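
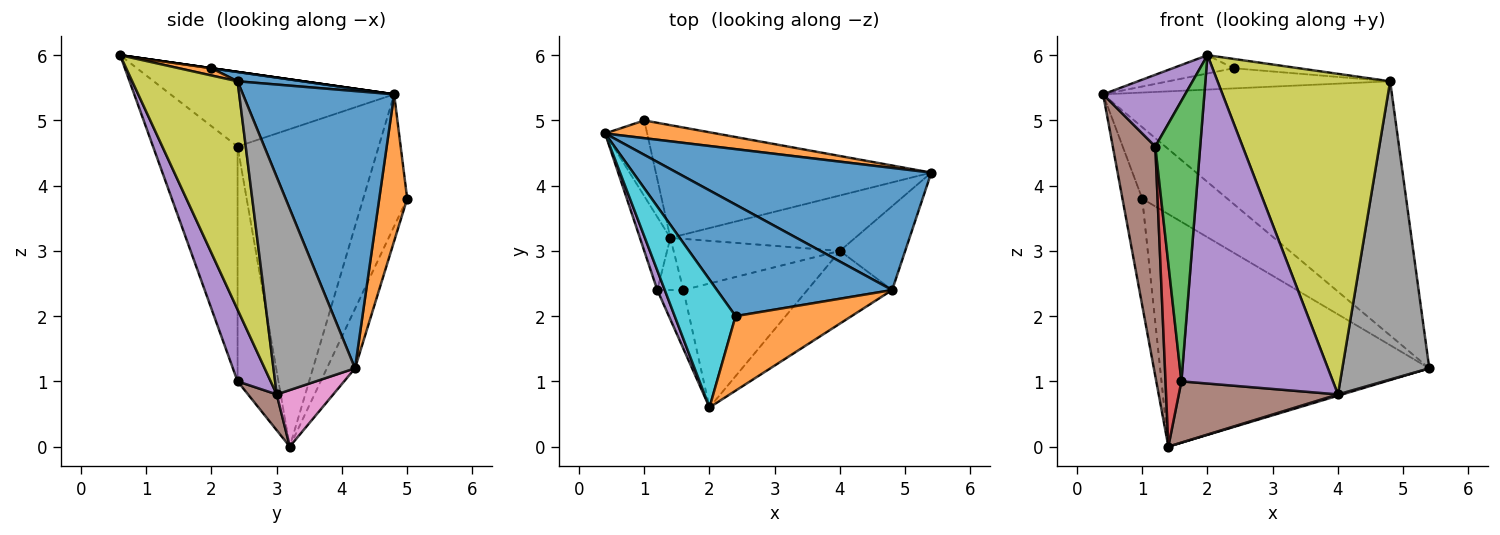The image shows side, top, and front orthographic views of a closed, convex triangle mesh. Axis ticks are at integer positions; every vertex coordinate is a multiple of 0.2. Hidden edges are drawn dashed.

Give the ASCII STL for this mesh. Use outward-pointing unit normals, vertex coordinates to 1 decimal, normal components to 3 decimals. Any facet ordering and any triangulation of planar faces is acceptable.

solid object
 facet normal 0.427 0.815 0.392
  outer loop
   vertex 4.8 2.4 5.6
   vertex 5.4 4.2 1.2
   vertex 0.4 4.8 5.4
  endloop
 endfacet
 facet normal 0.304 0.925 0.229
  outer loop
   vertex 1.0 5.0 3.8
   vertex 0.4 4.8 5.4
   vertex 5.4 4.2 1.2
  endloop
 endfacet
 facet normal -0.876 0.394 -0.279
  outer loop
   vertex 1.0 5.0 3.8
   vertex 1.4 3.2 0.0
   vertex 0.4 4.8 5.4
  endloop
 endfacet
 facet normal -0.094 0.896 -0.434
  outer loop
   vertex 1.0 5.0 3.8
   vertex 5.4 4.2 1.2
   vertex 1.4 3.2 0.0
  endloop
 endfacet
 facet normal -0.935 -0.343 0.093
  outer loop
   vertex 1.2 2.4 4.6
   vertex 2.0 0.6 6.0
   vertex 0.4 4.8 5.4
  endloop
 endfacet
 facet normal -0.953 -0.287 -0.091
  outer loop
   vertex 1.2 2.4 4.6
   vertex 0.4 4.8 5.4
   vertex 1.4 3.2 0.0
  endloop
 endfacet
 facet normal 0.292 -0.022 -0.956
  outer loop
   vertex 4.0 3.0 0.8
   vertex 1.4 3.2 0.0
   vertex 5.4 4.2 1.2
  endloop
 endfacet
 facet normal 0.670 -0.715 -0.201
  outer loop
   vertex 4.0 3.0 0.8
   vertex 5.4 4.2 1.2
   vertex 4.8 2.4 5.6
  endloop
 endfacet
 facet normal 0.512 -0.838 -0.190
  outer loop
   vertex 4.0 3.0 0.8
   vertex 4.8 2.4 5.6
   vertex 2.0 0.6 6.0
  endloop
 endfacet
 facet normal 0.000 0.141 0.990
  outer loop
   vertex 2.4 2.0 5.8
   vertex 0.4 4.8 5.4
   vertex 2.0 0.6 6.0
  endloop
 endfacet
 facet normal 0.052 0.178 0.983
  outer loop
   vertex 2.4 2.0 5.8
   vertex 4.8 2.4 5.6
   vertex 0.4 4.8 5.4
  endloop
 endfacet
 facet normal 0.062 0.124 0.990
  outer loop
   vertex 2.4 2.0 5.8
   vertex 2.0 0.6 6.0
   vertex 4.8 2.4 5.6
  endloop
 endfacet
 facet normal -0.879 -0.467 -0.098
  outer loop
   vertex 1.6 2.4 1.0
   vertex 2.0 0.6 6.0
   vertex 1.2 2.4 4.6
  endloop
 endfacet
 facet normal -0.927 -0.361 -0.103
  outer loop
   vertex 1.6 2.4 1.0
   vertex 1.2 2.4 4.6
   vertex 1.4 3.2 0.0
  endloop
 endfacet
 facet normal 0.200 -0.917 -0.346
  outer loop
   vertex 1.6 2.4 1.0
   vertex 4.0 3.0 0.8
   vertex 2.0 0.6 6.0
  endloop
 endfacet
 facet normal 0.137 -0.760 -0.635
  outer loop
   vertex 1.6 2.4 1.0
   vertex 1.4 3.2 0.0
   vertex 4.0 3.0 0.8
  endloop
 endfacet
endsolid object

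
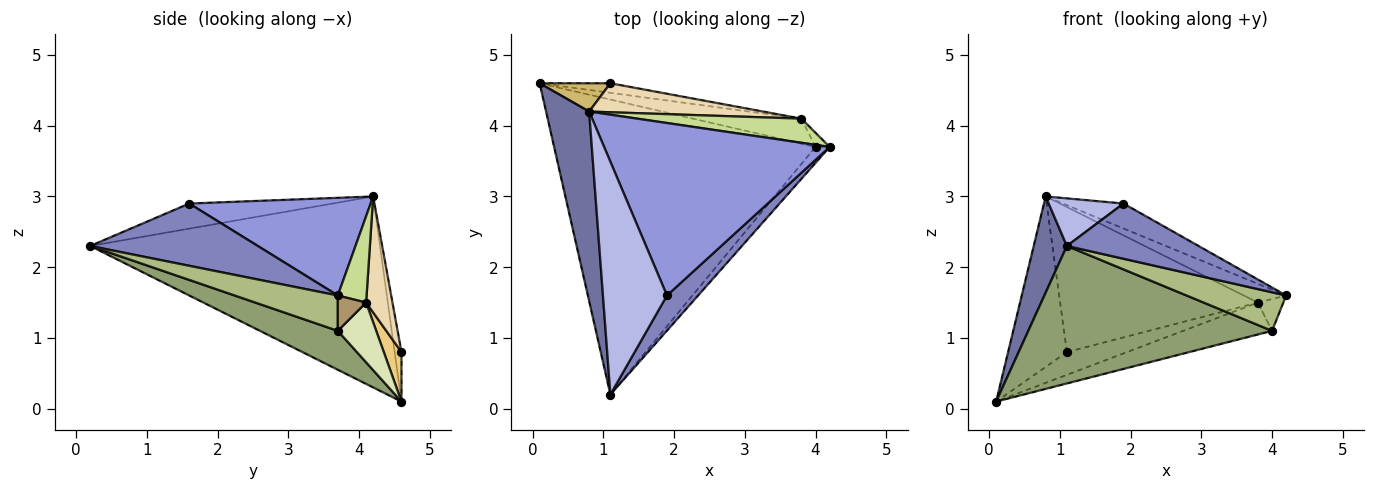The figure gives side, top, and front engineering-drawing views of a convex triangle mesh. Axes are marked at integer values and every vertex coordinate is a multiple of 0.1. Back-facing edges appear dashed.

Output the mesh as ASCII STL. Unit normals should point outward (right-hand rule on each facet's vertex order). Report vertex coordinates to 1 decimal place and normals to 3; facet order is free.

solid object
 facet normal -0.969 -0.111 0.219
  outer loop
   vertex 0.8 4.2 3.0
   vertex 0.1 4.6 0.1
   vertex 1.1 0.2 2.3
  endloop
 endfacet
 facet normal 0.732 -0.575 0.366
  outer loop
   vertex 1.9 1.6 2.9
   vertex 1.1 0.2 2.3
   vertex 4.2 3.7 1.6
  endloop
 endfacet
 facet normal 0.394 0.132 0.910
  outer loop
   vertex 1.9 1.6 2.9
   vertex 4.2 3.7 1.6
   vertex 0.8 4.2 3.0
  endloop
 endfacet
 facet normal -0.359 -0.187 0.915
  outer loop
   vertex 1.9 1.6 2.9
   vertex 0.8 4.2 3.0
   vertex 1.1 0.2 2.3
  endloop
 endfacet
 facet normal 0.134 -0.419 -0.898
  outer loop
   vertex 4.0 3.7 1.1
   vertex 1.1 0.2 2.3
   vertex 0.1 4.6 0.1
  endloop
 endfacet
 facet normal 0.691 -0.668 -0.277
  outer loop
   vertex 4.0 3.7 1.1
   vertex 4.2 3.7 1.6
   vertex 1.1 0.2 2.3
  endloop
 endfacet
 facet normal 0.384 0.566 0.730
  outer loop
   vertex 3.8 4.1 1.5
   vertex 0.8 4.2 3.0
   vertex 4.2 3.7 1.6
  endloop
 endfacet
 facet normal 0.322 0.745 -0.584
  outer loop
   vertex 3.8 4.1 1.5
   vertex 4.0 3.7 1.1
   vertex 0.1 4.6 0.1
  endloop
 endfacet
 facet normal 0.712 0.641 -0.285
  outer loop
   vertex 3.8 4.1 1.5
   vertex 4.2 3.7 1.6
   vertex 4.0 3.7 1.1
  endloop
 endfacet
 facet normal -0.114 0.980 0.163
  outer loop
   vertex 1.1 4.6 0.8
   vertex 0.1 4.6 0.1
   vertex 0.8 4.2 3.0
  endloop
 endfacet
 facet normal 0.262 0.890 -0.374
  outer loop
   vertex 1.1 4.6 0.8
   vertex 3.8 4.1 1.5
   vertex 0.1 4.6 0.1
  endloop
 endfacet
 facet normal 0.130 0.972 0.194
  outer loop
   vertex 1.1 4.6 0.8
   vertex 0.8 4.2 3.0
   vertex 3.8 4.1 1.5
  endloop
 endfacet
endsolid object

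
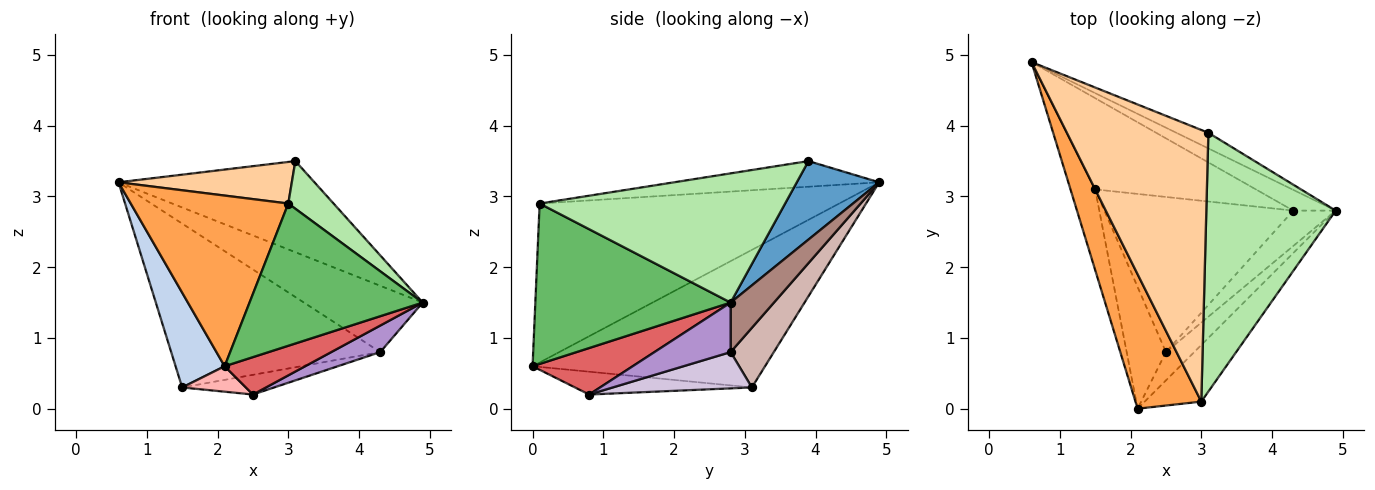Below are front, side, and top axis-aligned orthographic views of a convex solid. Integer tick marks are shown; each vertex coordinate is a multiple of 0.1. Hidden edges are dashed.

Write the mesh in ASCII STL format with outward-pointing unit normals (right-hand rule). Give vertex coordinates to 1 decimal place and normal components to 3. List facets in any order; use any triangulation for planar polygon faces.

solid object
 facet normal 0.383 0.910 -0.156
  outer loop
   vertex 3.1 3.9 3.5
   vertex 4.9 2.8 1.5
   vertex 0.6 4.9 3.2
  endloop
 endfacet
 facet normal -0.964 -0.203 -0.173
  outer loop
   vertex 1.5 3.1 0.3
   vertex 2.1 0.0 0.6
   vertex 0.6 4.9 3.2
  endloop
 endfacet
 facet normal -0.831 -0.437 0.344
  outer loop
   vertex 3.0 0.1 2.9
   vertex 0.6 4.9 3.2
   vertex 2.1 0.0 0.6
  endloop
 endfacet
 facet normal -0.176 -0.149 0.973
  outer loop
   vertex 3.0 0.1 2.9
   vertex 3.1 3.9 3.5
   vertex 0.6 4.9 3.2
  endloop
 endfacet
 facet normal 0.723 -0.641 -0.255
  outer loop
   vertex 3.0 0.1 2.9
   vertex 2.1 0.0 0.6
   vertex 4.9 2.8 1.5
  endloop
 endfacet
 facet normal 0.701 -0.129 0.702
  outer loop
   vertex 3.0 0.1 2.9
   vertex 4.9 2.8 1.5
   vertex 3.1 3.9 3.5
  endloop
 endfacet
 facet normal 0.704 -0.566 -0.429
  outer loop
   vertex 2.5 0.8 0.2
   vertex 4.9 2.8 1.5
   vertex 2.1 0.0 0.6
  endloop
 endfacet
 facet normal -0.495 -0.178 -0.851
  outer loop
   vertex 2.5 0.8 0.2
   vertex 2.1 0.0 0.6
   vertex 1.5 3.1 0.3
  endloop
 endfacet
 facet normal 0.682 -0.439 -0.585
  outer loop
   vertex 4.3 2.8 0.8
   vertex 4.9 2.8 1.5
   vertex 2.5 0.8 0.2
  endloop
 endfacet
 facet normal 0.187 0.124 -0.974
  outer loop
   vertex 4.3 2.8 0.8
   vertex 2.5 0.8 0.2
   vertex 1.5 3.1 0.3
  endloop
 endfacet
 facet normal 0.329 0.901 -0.282
  outer loop
   vertex 4.3 2.8 0.8
   vertex 0.6 4.9 3.2
   vertex 4.9 2.8 1.5
  endloop
 endfacet
 facet normal 0.178 0.860 -0.479
  outer loop
   vertex 4.3 2.8 0.8
   vertex 1.5 3.1 0.3
   vertex 0.6 4.9 3.2
  endloop
 endfacet
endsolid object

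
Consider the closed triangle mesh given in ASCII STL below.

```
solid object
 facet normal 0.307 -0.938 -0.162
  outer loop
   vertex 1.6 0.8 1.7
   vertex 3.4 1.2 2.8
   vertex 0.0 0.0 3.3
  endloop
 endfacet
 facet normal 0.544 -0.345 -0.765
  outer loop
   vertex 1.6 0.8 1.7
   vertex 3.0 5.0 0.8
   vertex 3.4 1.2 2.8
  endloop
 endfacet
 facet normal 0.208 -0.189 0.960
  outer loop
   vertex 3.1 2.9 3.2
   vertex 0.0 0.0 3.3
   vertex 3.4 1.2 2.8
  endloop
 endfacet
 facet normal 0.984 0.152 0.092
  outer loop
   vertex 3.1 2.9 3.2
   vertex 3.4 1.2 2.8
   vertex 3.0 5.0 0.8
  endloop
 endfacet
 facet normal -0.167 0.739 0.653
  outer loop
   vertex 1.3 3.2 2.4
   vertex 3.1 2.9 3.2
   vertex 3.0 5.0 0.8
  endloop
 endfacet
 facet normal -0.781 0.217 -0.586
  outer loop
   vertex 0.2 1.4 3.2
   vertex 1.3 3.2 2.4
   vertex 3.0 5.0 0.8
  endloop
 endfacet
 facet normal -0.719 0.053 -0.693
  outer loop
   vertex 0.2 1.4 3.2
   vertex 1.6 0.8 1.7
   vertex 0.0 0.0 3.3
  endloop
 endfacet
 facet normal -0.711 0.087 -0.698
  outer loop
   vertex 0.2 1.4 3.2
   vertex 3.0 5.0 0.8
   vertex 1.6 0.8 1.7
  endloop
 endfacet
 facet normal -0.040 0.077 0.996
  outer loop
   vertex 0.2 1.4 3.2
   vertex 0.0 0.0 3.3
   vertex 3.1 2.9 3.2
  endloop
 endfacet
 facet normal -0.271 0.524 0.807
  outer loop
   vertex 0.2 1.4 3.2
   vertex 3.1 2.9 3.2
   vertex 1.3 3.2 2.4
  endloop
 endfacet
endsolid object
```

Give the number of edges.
15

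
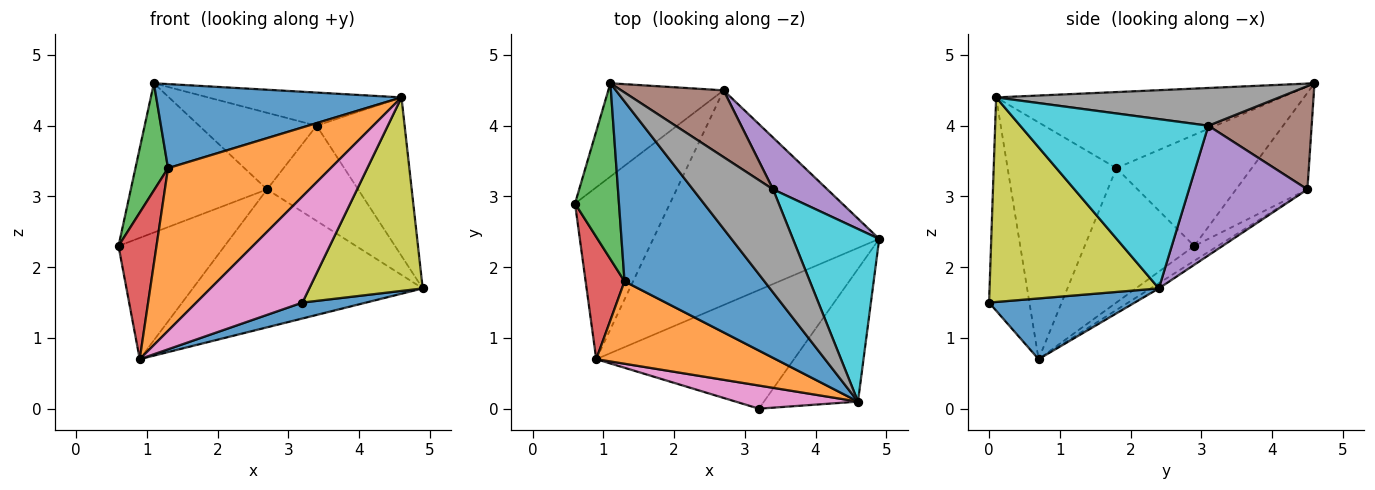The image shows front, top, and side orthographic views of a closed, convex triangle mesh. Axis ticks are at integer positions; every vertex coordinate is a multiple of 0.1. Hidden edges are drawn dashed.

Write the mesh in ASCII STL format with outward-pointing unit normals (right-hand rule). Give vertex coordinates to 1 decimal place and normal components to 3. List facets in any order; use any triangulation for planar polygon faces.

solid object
 facet normal 0.291 -0.127 -0.948
  outer loop
   vertex 0.9 0.7 0.7
   vertex 4.9 2.4 1.7
   vertex 3.2 0.0 1.5
  endloop
 endfacet
 facet normal -0.406 0.775 -0.485
  outer loop
   vertex 2.7 4.5 3.1
   vertex 0.6 2.9 2.3
   vertex 1.1 4.6 4.6
  endloop
 endfacet
 facet normal -0.127 0.572 -0.810
  outer loop
   vertex 2.7 4.5 3.1
   vertex 0.9 0.7 0.7
   vertex 0.6 2.9 2.3
  endloop
 endfacet
 facet normal -0.019 0.540 -0.841
  outer loop
   vertex 2.7 4.5 3.1
   vertex 4.9 2.4 1.7
   vertex 0.9 0.7 0.7
  endloop
 endfacet
 facet normal 0.753 0.579 0.315
  outer loop
   vertex 3.4 3.1 4.0
   vertex 4.9 2.4 1.7
   vertex 2.7 4.5 3.1
  endloop
 endfacet
 facet normal 0.553 0.628 0.548
  outer loop
   vertex 3.4 3.1 4.0
   vertex 2.7 4.5 3.1
   vertex 1.1 4.6 4.6
  endloop
 endfacet
 facet normal -0.348 -0.916 0.200
  outer loop
   vertex 4.6 0.1 4.4
   vertex 0.9 0.7 0.7
   vertex 3.2 0.0 1.5
  endloop
 endfacet
 facet normal 0.409 0.279 0.869
  outer loop
   vertex 4.6 0.1 4.4
   vertex 3.4 3.1 4.0
   vertex 1.1 4.6 4.6
  endloop
 endfacet
 facet normal 0.776 -0.520 -0.357
  outer loop
   vertex 4.6 0.1 4.4
   vertex 3.2 0.0 1.5
   vertex 4.9 2.4 1.7
  endloop
 endfacet
 facet normal 0.822 0.385 0.419
  outer loop
   vertex 4.6 0.1 4.4
   vertex 4.9 2.4 1.7
   vertex 3.4 3.1 4.0
  endloop
 endfacet
 facet normal -0.442 -0.380 0.813
  outer loop
   vertex 1.3 1.8 3.4
   vertex 4.6 0.1 4.4
   vertex 1.1 4.6 4.6
  endloop
 endfacet
 facet normal -0.512 -0.766 0.388
  outer loop
   vertex 1.3 1.8 3.4
   vertex 0.9 0.7 0.7
   vertex 4.6 0.1 4.4
  endloop
 endfacet
 facet normal -0.907 -0.219 0.359
  outer loop
   vertex 1.3 1.8 3.4
   vertex 1.1 4.6 4.6
   vertex 0.6 2.9 2.3
  endloop
 endfacet
 facet normal -0.911 -0.316 0.264
  outer loop
   vertex 1.3 1.8 3.4
   vertex 0.6 2.9 2.3
   vertex 0.9 0.7 0.7
  endloop
 endfacet
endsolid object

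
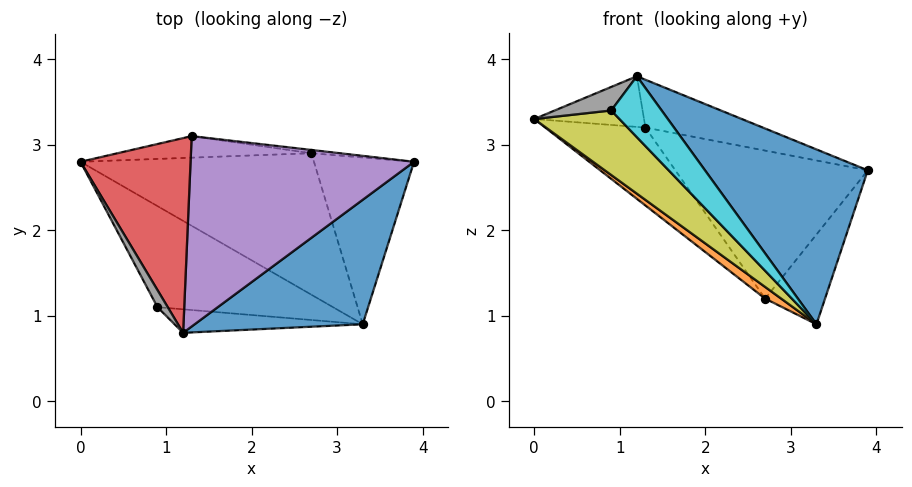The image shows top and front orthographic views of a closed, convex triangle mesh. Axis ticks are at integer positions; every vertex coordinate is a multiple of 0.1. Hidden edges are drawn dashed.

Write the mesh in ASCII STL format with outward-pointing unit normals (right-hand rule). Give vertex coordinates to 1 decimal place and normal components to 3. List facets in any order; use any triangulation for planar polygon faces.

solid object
 facet normal 0.643 -0.624 0.444
  outer loop
   vertex 3.3 0.9 0.9
   vertex 3.9 2.8 2.7
   vertex 1.2 0.8 3.8
  endloop
 endfacet
 facet normal -0.611 -0.065 -0.789
  outer loop
   vertex 2.7 2.9 1.2
   vertex 3.3 0.9 0.9
   vertex 0.0 2.8 3.3
  endloop
 endfacet
 facet normal 0.752 0.313 -0.581
  outer loop
   vertex 2.7 2.9 1.2
   vertex 3.9 2.8 2.7
   vertex 3.3 0.9 0.9
  endloop
 endfacet
 facet normal 0.016 0.252 0.968
  outer loop
   vertex 1.3 3.1 3.2
   vertex 0.0 2.8 3.3
   vertex 1.2 0.8 3.8
  endloop
 endfacet
 facet normal 0.210 0.238 0.948
  outer loop
   vertex 1.3 3.1 3.2
   vertex 1.2 0.8 3.8
   vertex 3.9 2.8 2.7
  endloop
 endfacet
 facet normal -0.236 0.937 -0.259
  outer loop
   vertex 1.3 3.1 3.2
   vertex 2.7 2.9 1.2
   vertex 0.0 2.8 3.3
  endloop
 endfacet
 facet normal 0.110 0.994 -0.022
  outer loop
   vertex 1.3 3.1 3.2
   vertex 3.9 2.8 2.7
   vertex 2.7 2.9 1.2
  endloop
 endfacet
 facet normal -0.847 -0.430 0.313
  outer loop
   vertex 0.9 1.1 3.4
   vertex 1.2 0.8 3.8
   vertex 0.0 2.8 3.3
  endloop
 endfacet
 facet normal -0.678 -0.395 -0.619
  outer loop
   vertex 0.9 1.1 3.4
   vertex 0.0 2.8 3.3
   vertex 3.3 0.9 0.9
  endloop
 endfacet
 facet normal -0.413 -0.850 -0.328
  outer loop
   vertex 0.9 1.1 3.4
   vertex 3.3 0.9 0.9
   vertex 1.2 0.8 3.8
  endloop
 endfacet
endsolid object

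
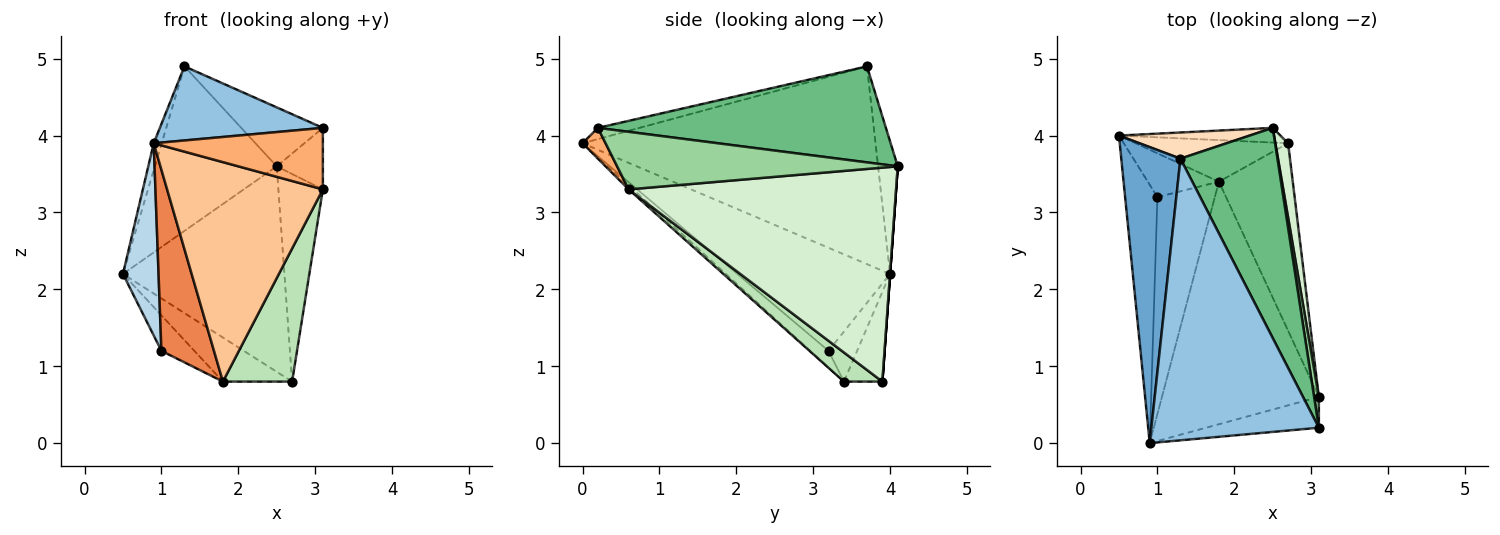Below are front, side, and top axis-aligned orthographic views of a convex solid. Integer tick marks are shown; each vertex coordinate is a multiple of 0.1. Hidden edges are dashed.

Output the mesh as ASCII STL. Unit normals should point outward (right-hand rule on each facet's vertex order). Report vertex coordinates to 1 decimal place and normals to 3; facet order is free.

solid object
 facet normal -0.958 0.026 0.287
  outer loop
   vertex 1.3 3.7 4.9
   vertex 0.5 4.0 2.2
   vertex 0.9 0.0 3.9
  endloop
 endfacet
 facet normal -0.065 -0.254 0.965
  outer loop
   vertex 1.3 3.7 4.9
   vertex 0.9 0.0 3.9
   vertex 3.1 0.2 4.1
  endloop
 endfacet
 facet normal -0.931 -0.217 -0.292
  outer loop
   vertex 1.0 3.2 1.2
   vertex 0.9 0.0 3.9
   vertex 0.5 4.0 2.2
  endloop
 endfacet
 facet normal -0.479 0.553 -0.682
  outer loop
   vertex 1.0 3.2 1.2
   vertex 0.5 4.0 2.2
   vertex 1.8 3.4 0.8
  endloop
 endfacet
 facet normal -0.218 -0.625 -0.749
  outer loop
   vertex 1.0 3.2 1.2
   vertex 1.8 3.4 0.8
   vertex 0.9 0.0 3.9
  endloop
 endfacet
 facet normal 0.121 -0.888 -0.444
  outer loop
   vertex 3.1 0.6 3.3
   vertex 3.1 0.2 4.1
   vertex 0.9 0.0 3.9
  endloop
 endfacet
 facet normal -0.019 -0.671 -0.741
  outer loop
   vertex 3.1 0.6 3.3
   vertex 0.9 0.0 3.9
   vertex 1.8 3.4 0.8
  endloop
 endfacet
 facet normal -0.157 0.975 0.155
  outer loop
   vertex 2.5 4.1 3.6
   vertex 0.5 4.0 2.2
   vertex 1.3 3.7 4.9
  endloop
 endfacet
 facet normal 0.690 0.195 0.697
  outer loop
   vertex 2.5 4.1 3.6
   vertex 1.3 3.7 4.9
   vertex 3.1 0.2 4.1
  endloop
 endfacet
 facet normal 0.984 0.162 0.081
  outer loop
   vertex 2.5 4.1 3.6
   vertex 3.1 0.2 4.1
   vertex 3.1 0.6 3.3
  endloop
 endfacet
 facet normal 0.306 -0.551 -0.776
  outer loop
   vertex 2.7 3.9 0.8
   vertex 3.1 0.6 3.3
   vertex 1.8 3.4 0.8
  endloop
 endfacet
 facet normal 0.985 0.164 0.059
  outer loop
   vertex 2.7 3.9 0.8
   vertex 2.5 4.1 3.6
   vertex 3.1 0.6 3.3
  endloop
 endfacet
 facet normal -0.375 0.674 -0.637
  outer loop
   vertex 2.7 3.9 0.8
   vertex 1.8 3.4 0.8
   vertex 0.5 4.0 2.2
  endloop
 endfacet
 facet normal 0.000 0.997 -0.071
  outer loop
   vertex 2.7 3.9 0.8
   vertex 0.5 4.0 2.2
   vertex 2.5 4.1 3.6
  endloop
 endfacet
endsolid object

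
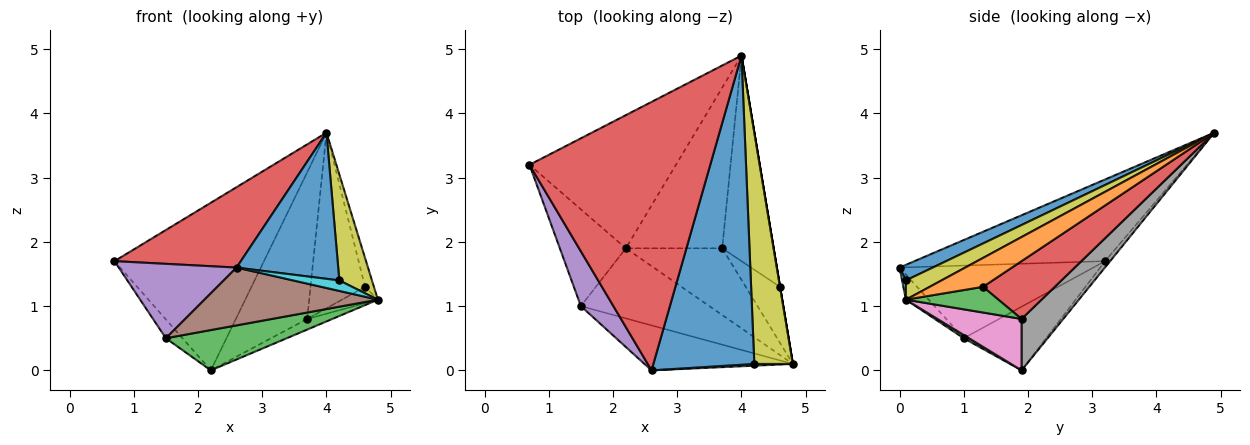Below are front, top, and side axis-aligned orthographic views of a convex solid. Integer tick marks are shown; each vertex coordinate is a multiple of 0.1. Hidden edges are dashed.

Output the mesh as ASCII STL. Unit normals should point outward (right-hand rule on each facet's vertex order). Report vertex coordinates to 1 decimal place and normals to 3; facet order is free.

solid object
 facet normal -0.026 0.783 -0.622
  outer loop
   vertex 2.2 1.9 0.0
   vertex 0.7 3.2 1.7
   vertex 4.0 4.9 3.7
  endloop
 endfacet
 facet normal -0.688 0.139 -0.713
  outer loop
   vertex 1.5 1.0 0.5
   vertex 0.7 3.2 1.7
   vertex 2.2 1.9 0.0
  endloop
 endfacet
 facet normal 0.022 -0.498 -0.867
  outer loop
   vertex 1.5 1.0 0.5
   vertex 2.2 1.9 0.0
   vertex 4.8 0.1 1.1
  endloop
 endfacet
 facet normal -0.397 -0.263 0.879
  outer loop
   vertex 2.6 0.0 1.6
   vertex 4.0 4.9 3.7
   vertex 0.7 3.2 1.7
  endloop
 endfacet
 facet normal -0.798 -0.485 0.357
  outer loop
   vertex 2.6 0.0 1.6
   vertex 0.7 3.2 1.7
   vertex 1.5 1.0 0.5
  endloop
 endfacet
 facet normal -0.103 -0.785 -0.611
  outer loop
   vertex 2.6 0.0 1.6
   vertex 1.5 1.0 0.5
   vertex 4.8 0.1 1.1
  endloop
 endfacet
 facet normal 0.466 0.139 -0.874
  outer loop
   vertex 3.7 1.9 0.8
   vertex 4.8 0.1 1.1
   vertex 2.2 1.9 0.0
  endloop
 endfacet
 facet normal 0.366 0.627 -0.687
  outer loop
   vertex 3.7 1.9 0.8
   vertex 2.2 1.9 0.0
   vertex 4.0 4.9 3.7
  endloop
 endfacet
 facet normal 0.414 -0.379 0.828
  outer loop
   vertex 4.2 0.1 1.4
   vertex 4.8 0.1 1.1
   vertex 4.0 4.9 3.7
  endloop
 endfacet
 facet normal 0.082 -0.983 0.164
  outer loop
   vertex 4.2 0.1 1.4
   vertex 2.6 0.0 1.6
   vertex 4.8 0.1 1.1
  endloop
 endfacet
 facet normal 0.138 -0.423 0.895
  outer loop
   vertex 4.2 0.1 1.4
   vertex 4.0 4.9 3.7
   vertex 2.6 0.0 1.6
  endloop
 endfacet
 facet normal 0.986 0.164 0.000
  outer loop
   vertex 4.6 1.3 1.3
   vertex 4.0 4.9 3.7
   vertex 4.8 0.1 1.1
  endloop
 endfacet
 facet normal 0.584 0.227 -0.779
  outer loop
   vertex 4.6 1.3 1.3
   vertex 4.8 0.1 1.1
   vertex 3.7 1.9 0.8
  endloop
 endfacet
 facet normal 0.650 0.494 -0.578
  outer loop
   vertex 4.6 1.3 1.3
   vertex 3.7 1.9 0.8
   vertex 4.0 4.9 3.7
  endloop
 endfacet
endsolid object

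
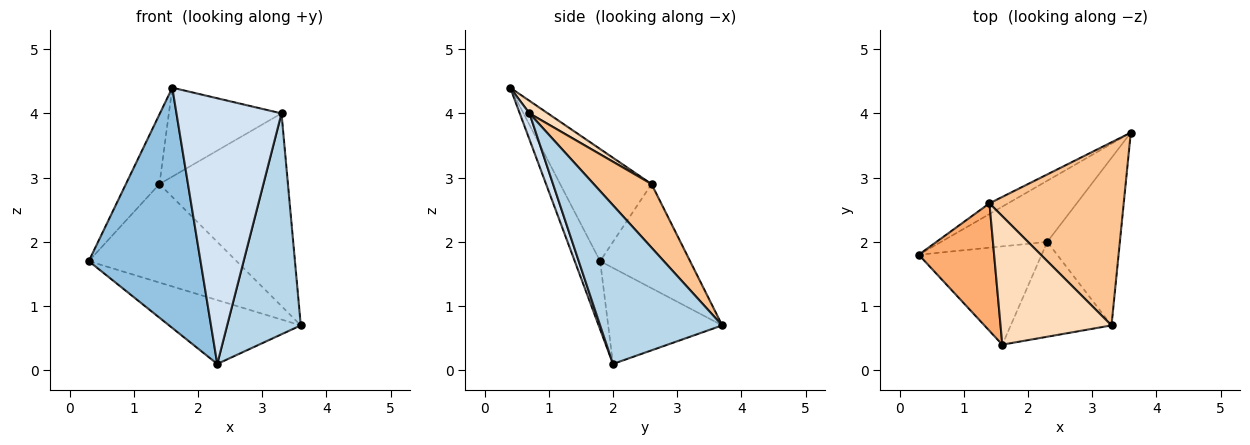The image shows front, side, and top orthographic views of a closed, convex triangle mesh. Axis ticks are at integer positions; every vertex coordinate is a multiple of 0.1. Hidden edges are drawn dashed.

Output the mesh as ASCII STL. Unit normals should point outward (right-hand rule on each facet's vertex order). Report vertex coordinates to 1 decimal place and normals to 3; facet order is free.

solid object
 facet normal -0.530 0.612 -0.586
  outer loop
   vertex 2.3 2.0 0.1
   vertex 0.3 1.8 1.7
   vertex 3.6 3.7 0.7
  endloop
 endfacet
 facet normal -0.206 -0.906 -0.371
  outer loop
   vertex 2.3 2.0 0.1
   vertex 1.6 0.4 4.4
   vertex 0.3 1.8 1.7
  endloop
 endfacet
 facet normal 0.797 -0.481 -0.365
  outer loop
   vertex 3.3 0.7 4.0
   vertex 2.3 2.0 0.1
   vertex 3.6 3.7 0.7
  endloop
 endfacet
 facet normal 0.087 -0.938 -0.335
  outer loop
   vertex 3.3 0.7 4.0
   vertex 1.6 0.4 4.4
   vertex 2.3 2.0 0.1
  endloop
 endfacet
 facet normal -0.518 0.851 -0.092
  outer loop
   vertex 1.4 2.6 2.9
   vertex 3.6 3.7 0.7
   vertex 0.3 1.8 1.7
  endloop
 endfacet
 facet normal -0.794 0.292 0.533
  outer loop
   vertex 1.4 2.6 2.9
   vertex 0.3 1.8 1.7
   vertex 1.6 0.4 4.4
  endloop
 endfacet
 facet normal 0.310 0.689 0.655
  outer loop
   vertex 1.4 2.6 2.9
   vertex 3.3 0.7 4.0
   vertex 3.6 3.7 0.7
  endloop
 endfacet
 facet normal 0.093 0.567 0.819
  outer loop
   vertex 1.4 2.6 2.9
   vertex 1.6 0.4 4.4
   vertex 3.3 0.7 4.0
  endloop
 endfacet
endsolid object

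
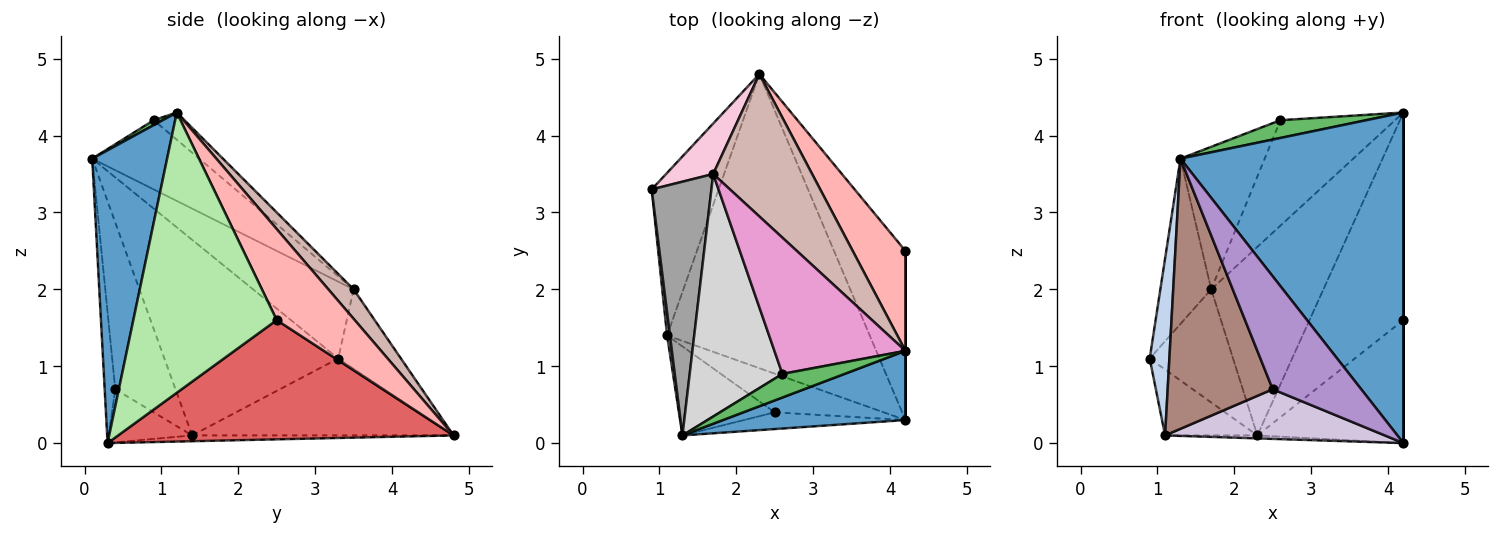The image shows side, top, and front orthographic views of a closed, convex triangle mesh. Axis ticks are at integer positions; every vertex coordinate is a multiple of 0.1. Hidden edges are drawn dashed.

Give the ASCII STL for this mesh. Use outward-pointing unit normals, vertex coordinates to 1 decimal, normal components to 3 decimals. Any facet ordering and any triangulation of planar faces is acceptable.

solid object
 facet normal 0.312 -0.930 0.195
  outer loop
   vertex 4.2 1.2 4.3
   vertex 1.3 0.1 3.7
   vertex 4.2 0.3 0.0
  endloop
 endfacet
 facet normal -0.994 -0.112 0.015
  outer loop
   vertex 1.1 1.4 0.1
   vertex 1.3 0.1 3.7
   vertex 0.9 3.3 1.1
  endloop
 endfacet
 facet normal -0.729 0.257 -0.635
  outer loop
   vertex 1.1 1.4 0.1
   vertex 0.9 3.3 1.1
   vertex 2.3 4.8 0.1
  endloop
 endfacet
 facet normal -0.029 0.010 -1.000
  outer loop
   vertex 1.1 1.4 0.1
   vertex 2.3 4.8 0.1
   vertex 4.2 0.3 0.0
  endloop
 endfacet
 facet normal 0.063 -0.600 0.797
  outer loop
   vertex 2.6 0.9 4.2
   vertex 1.3 0.1 3.7
   vertex 4.2 1.2 4.3
  endloop
 endfacet
 facet normal 1.000 0.000 0.000
  outer loop
   vertex 4.2 2.5 1.6
   vertex 4.2 1.2 4.3
   vertex 4.2 0.3 0.0
  endloop
 endfacet
 facet normal 0.804 0.350 -0.481
  outer loop
   vertex 4.2 2.5 1.6
   vertex 4.2 0.3 0.0
   vertex 2.3 4.8 0.1
  endloop
 endfacet
 facet normal 0.599 0.721 0.347
  outer loop
   vertex 4.2 2.5 1.6
   vertex 2.3 4.8 0.1
   vertex 4.2 1.2 4.3
  endloop
 endfacet
 facet normal -0.118 -0.982 -0.145
  outer loop
   vertex 2.5 0.4 0.7
   vertex 4.2 0.3 0.0
   vertex 1.3 0.1 3.7
  endloop
 endfacet
 facet normal -0.287 -0.755 -0.589
  outer loop
   vertex 2.5 0.4 0.7
   vertex 1.1 1.4 0.1
   vertex 4.2 0.3 0.0
  endloop
 endfacet
 facet normal -0.478 -0.834 -0.275
  outer loop
   vertex 2.5 0.4 0.7
   vertex 1.3 0.1 3.7
   vertex 1.1 1.4 0.1
  endloop
 endfacet
 facet normal 0.177 0.785 0.593
  outer loop
   vertex 1.7 3.5 2.0
   vertex 4.2 1.2 4.3
   vertex 2.3 4.8 0.1
  endloop
 endfacet
 facet normal -0.162 0.604 0.780
  outer loop
   vertex 1.7 3.5 2.0
   vertex 2.6 0.9 4.2
   vertex 4.2 1.2 4.3
  endloop
 endfacet
 facet normal -0.566 0.753 0.336
  outer loop
   vertex 1.7 3.5 2.0
   vertex 2.3 4.8 0.1
   vertex 0.9 3.3 1.1
  endloop
 endfacet
 facet normal -0.733 0.371 0.570
  outer loop
   vertex 1.7 3.5 2.0
   vertex 0.9 3.3 1.1
   vertex 1.3 0.1 3.7
  endloop
 endfacet
 facet normal -0.541 0.426 0.725
  outer loop
   vertex 1.7 3.5 2.0
   vertex 1.3 0.1 3.7
   vertex 2.6 0.9 4.2
  endloop
 endfacet
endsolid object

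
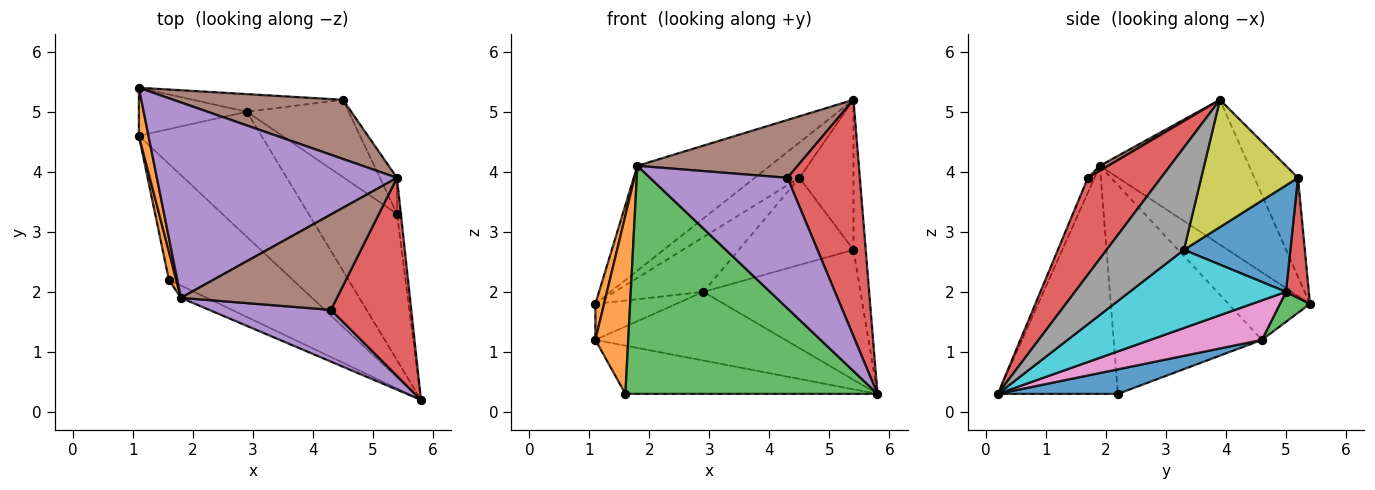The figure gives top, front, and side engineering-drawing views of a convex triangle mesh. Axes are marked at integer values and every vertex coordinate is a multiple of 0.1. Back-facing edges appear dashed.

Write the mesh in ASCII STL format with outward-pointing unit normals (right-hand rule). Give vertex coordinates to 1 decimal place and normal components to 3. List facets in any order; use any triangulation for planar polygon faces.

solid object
 facet normal 0.180 0.378 -0.908
  outer loop
   vertex 1.6 2.2 0.3
   vertex 1.1 4.6 1.2
   vertex 5.8 0.2 0.3
  endloop
 endfacet
 facet normal -0.976 -0.216 0.034
  outer loop
   vertex 1.8 1.9 4.1
   vertex 1.1 4.6 1.2
   vertex 1.6 2.2 0.3
  endloop
 endfacet
 facet normal -0.429 -0.902 -0.049
  outer loop
   vertex 1.8 1.9 4.1
   vertex 1.6 2.2 0.3
   vertex 5.8 0.2 0.3
  endloop
 endfacet
 facet normal 0.612 -0.606 0.508
  outer loop
   vertex 4.3 1.7 3.9
   vertex 5.8 0.2 0.3
   vertex 5.4 3.9 5.2
  endloop
 endfacet
 facet normal -0.045 -0.929 0.368
  outer loop
   vertex 4.3 1.7 3.9
   vertex 1.8 1.9 4.1
   vertex 5.8 0.2 0.3
  endloop
 endfacet
 facet normal 0.027 -0.518 0.855
  outer loop
   vertex 4.3 1.7 3.9
   vertex 5.4 3.9 5.2
   vertex 1.8 1.9 4.1
  endloop
 endfacet
 facet normal 0.272 0.463 -0.844
  outer loop
   vertex 2.9 5.0 2.0
   vertex 5.8 0.2 0.3
   vertex 1.1 4.6 1.2
  endloop
 endfacet
 facet normal 0.987 0.156 -0.038
  outer loop
   vertex 5.4 3.3 2.7
   vertex 5.4 3.9 5.2
   vertex 5.8 0.2 0.3
  endloop
 endfacet
 facet normal 0.867 0.484 -0.116
  outer loop
   vertex 5.4 3.3 2.7
   vertex 4.5 5.2 3.9
   vertex 5.4 3.9 5.2
  endloop
 endfacet
 facet normal 0.551 0.554 -0.624
  outer loop
   vertex 5.4 3.3 2.7
   vertex 5.8 0.2 0.3
   vertex 2.9 5.0 2.0
  endloop
 endfacet
 facet normal 0.570 0.614 -0.545
  outer loop
   vertex 5.4 3.3 2.7
   vertex 2.9 5.0 2.0
   vertex 4.5 5.2 3.9
  endloop
 endfacet
 facet normal -0.985 -0.105 0.140
  outer loop
   vertex 1.1 5.4 1.8
   vertex 1.1 4.6 1.2
   vertex 1.8 1.9 4.1
  endloop
 endfacet
 facet normal 0.217 0.586 -0.781
  outer loop
   vertex 1.1 5.4 1.8
   vertex 2.9 5.0 2.0
   vertex 1.1 4.6 1.2
  endloop
 endfacet
 facet normal 0.239 0.924 -0.298
  outer loop
   vertex 1.1 5.4 1.8
   vertex 4.5 5.2 3.9
   vertex 2.9 5.0 2.0
  endloop
 endfacet
 facet normal -0.470 0.417 0.778
  outer loop
   vertex 1.1 5.4 1.8
   vertex 1.8 1.9 4.1
   vertex 5.4 3.9 5.2
  endloop
 endfacet
 facet normal -0.447 0.458 0.768
  outer loop
   vertex 1.1 5.4 1.8
   vertex 5.4 3.9 5.2
   vertex 4.5 5.2 3.9
  endloop
 endfacet
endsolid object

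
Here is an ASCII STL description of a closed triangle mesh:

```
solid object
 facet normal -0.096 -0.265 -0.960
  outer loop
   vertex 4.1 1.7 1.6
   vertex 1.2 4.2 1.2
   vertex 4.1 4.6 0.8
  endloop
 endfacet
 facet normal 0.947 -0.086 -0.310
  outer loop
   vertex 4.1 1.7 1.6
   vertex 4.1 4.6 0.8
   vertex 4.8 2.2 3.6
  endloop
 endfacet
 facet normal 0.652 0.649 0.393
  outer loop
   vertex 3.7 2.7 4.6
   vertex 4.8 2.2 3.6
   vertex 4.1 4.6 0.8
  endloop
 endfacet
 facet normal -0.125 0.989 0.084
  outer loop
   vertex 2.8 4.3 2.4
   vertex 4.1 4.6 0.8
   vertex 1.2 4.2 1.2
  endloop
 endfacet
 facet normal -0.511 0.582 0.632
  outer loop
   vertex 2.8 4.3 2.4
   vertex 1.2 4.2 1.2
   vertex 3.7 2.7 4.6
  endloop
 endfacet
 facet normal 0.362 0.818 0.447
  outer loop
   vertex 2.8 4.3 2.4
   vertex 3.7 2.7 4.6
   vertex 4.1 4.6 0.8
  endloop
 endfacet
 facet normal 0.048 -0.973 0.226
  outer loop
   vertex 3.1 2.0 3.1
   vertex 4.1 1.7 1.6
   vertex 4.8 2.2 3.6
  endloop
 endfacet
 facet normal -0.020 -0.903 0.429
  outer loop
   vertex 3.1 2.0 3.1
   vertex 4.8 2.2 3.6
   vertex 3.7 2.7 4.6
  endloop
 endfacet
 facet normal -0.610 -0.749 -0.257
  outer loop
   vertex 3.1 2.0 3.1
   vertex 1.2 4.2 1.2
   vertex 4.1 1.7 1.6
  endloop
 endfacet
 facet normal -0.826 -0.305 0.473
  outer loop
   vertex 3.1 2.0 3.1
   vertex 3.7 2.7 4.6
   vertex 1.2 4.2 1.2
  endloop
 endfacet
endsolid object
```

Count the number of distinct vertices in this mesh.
7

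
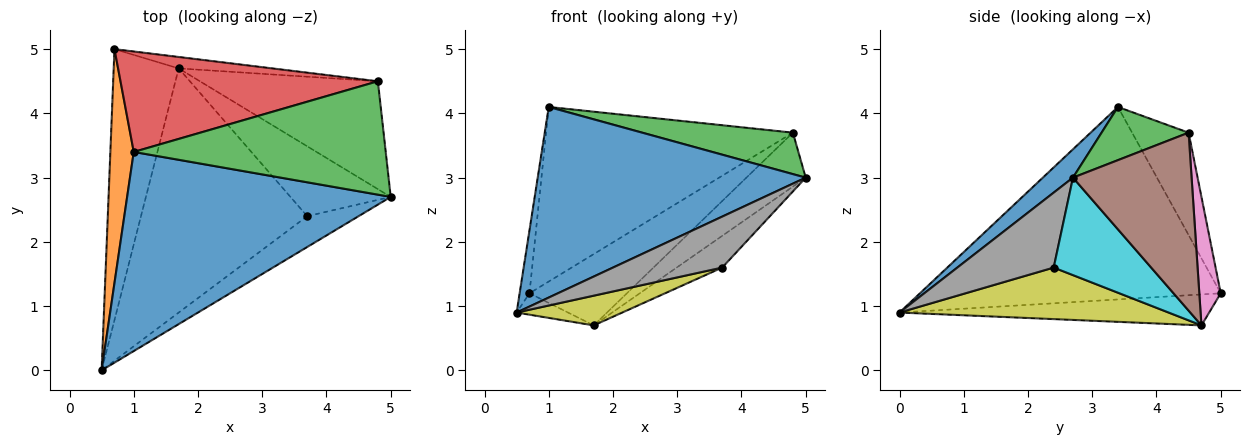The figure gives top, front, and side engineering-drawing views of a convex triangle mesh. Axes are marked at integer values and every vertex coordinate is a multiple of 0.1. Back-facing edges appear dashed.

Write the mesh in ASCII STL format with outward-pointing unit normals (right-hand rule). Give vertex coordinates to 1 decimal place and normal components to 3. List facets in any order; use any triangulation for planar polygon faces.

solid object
 facet normal 0.077 -0.689 0.720
  outer loop
   vertex 1.0 3.4 4.1
   vertex 0.5 0.0 0.9
   vertex 5.0 2.7 3.0
  endloop
 endfacet
 facet normal -0.992 0.032 0.121
  outer loop
   vertex 1.0 3.4 4.1
   vertex 0.7 5.0 1.2
   vertex 0.5 0.0 0.9
  endloop
 endfacet
 facet normal 0.194 -0.337 0.921
  outer loop
   vertex 4.8 4.5 3.7
   vertex 1.0 3.4 4.1
   vertex 5.0 2.7 3.0
  endloop
 endfacet
 facet normal -0.195 0.850 0.489
  outer loop
   vertex 4.8 4.5 3.7
   vertex 0.7 5.0 1.2
   vertex 1.0 3.4 4.1
  endloop
 endfacet
 facet normal -0.429 0.071 -0.901
  outer loop
   vertex 1.7 4.7 0.7
   vertex 0.5 0.0 0.9
   vertex 0.7 5.0 1.2
  endloop
 endfacet
 facet normal 0.667 0.333 -0.667
  outer loop
   vertex 1.7 4.7 0.7
   vertex 4.8 4.5 3.7
   vertex 5.0 2.7 3.0
  endloop
 endfacet
 facet normal 0.212 0.965 -0.155
  outer loop
   vertex 1.7 4.7 0.7
   vertex 0.7 5.0 1.2
   vertex 4.8 4.5 3.7
  endloop
 endfacet
 facet normal 0.603 -0.683 -0.413
  outer loop
   vertex 3.7 2.4 1.6
   vertex 5.0 2.7 3.0
   vertex 0.5 0.0 0.9
  endloop
 endfacet
 facet normal 0.294 -0.115 -0.949
  outer loop
   vertex 3.7 2.4 1.6
   vertex 0.5 0.0 0.9
   vertex 1.7 4.7 0.7
  endloop
 endfacet
 facet normal 0.663 0.310 -0.682
  outer loop
   vertex 3.7 2.4 1.6
   vertex 1.7 4.7 0.7
   vertex 5.0 2.7 3.0
  endloop
 endfacet
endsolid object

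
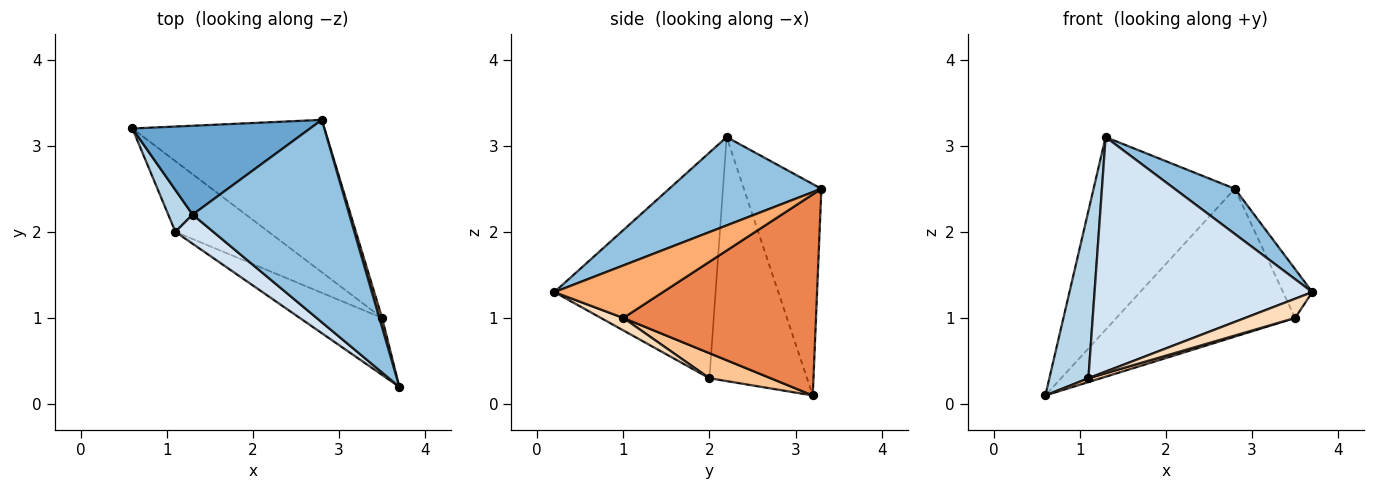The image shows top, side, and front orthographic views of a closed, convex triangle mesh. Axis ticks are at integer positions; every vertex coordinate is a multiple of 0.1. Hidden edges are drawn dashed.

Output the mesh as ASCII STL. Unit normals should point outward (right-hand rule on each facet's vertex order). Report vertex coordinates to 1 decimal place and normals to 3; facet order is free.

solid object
 facet normal -0.446 0.813 0.375
  outer loop
   vertex 1.3 2.2 3.1
   vertex 2.8 3.3 2.5
   vertex 0.6 3.2 0.1
  endloop
 endfacet
 facet normal 0.482 -0.191 0.855
  outer loop
   vertex 1.3 2.2 3.1
   vertex 3.7 0.2 1.3
   vertex 2.8 3.3 2.5
  endloop
 endfacet
 facet normal -0.925 -0.370 0.092
  outer loop
   vertex 1.1 2.0 0.3
   vertex 1.3 2.2 3.1
   vertex 0.6 3.2 0.1
  endloop
 endfacet
 facet normal -0.592 -0.800 0.099
  outer loop
   vertex 1.1 2.0 0.3
   vertex 3.7 0.2 1.3
   vertex 1.3 2.2 3.1
  endloop
 endfacet
 facet normal 0.601 0.557 -0.574
  outer loop
   vertex 3.5 1.0 1.0
   vertex 0.6 3.2 0.1
   vertex 2.8 3.3 2.5
  endloop
 endfacet
 facet normal 0.964 0.260 0.051
  outer loop
   vertex 3.5 1.0 1.0
   vertex 2.8 3.3 2.5
   vertex 3.7 0.2 1.3
  endloop
 endfacet
 facet normal 0.259 -0.053 -0.964
  outer loop
   vertex 3.5 1.0 1.0
   vertex 1.1 2.0 0.3
   vertex 0.6 3.2 0.1
  endloop
 endfacet
 facet normal 0.142 -0.316 -0.938
  outer loop
   vertex 3.5 1.0 1.0
   vertex 3.7 0.2 1.3
   vertex 1.1 2.0 0.3
  endloop
 endfacet
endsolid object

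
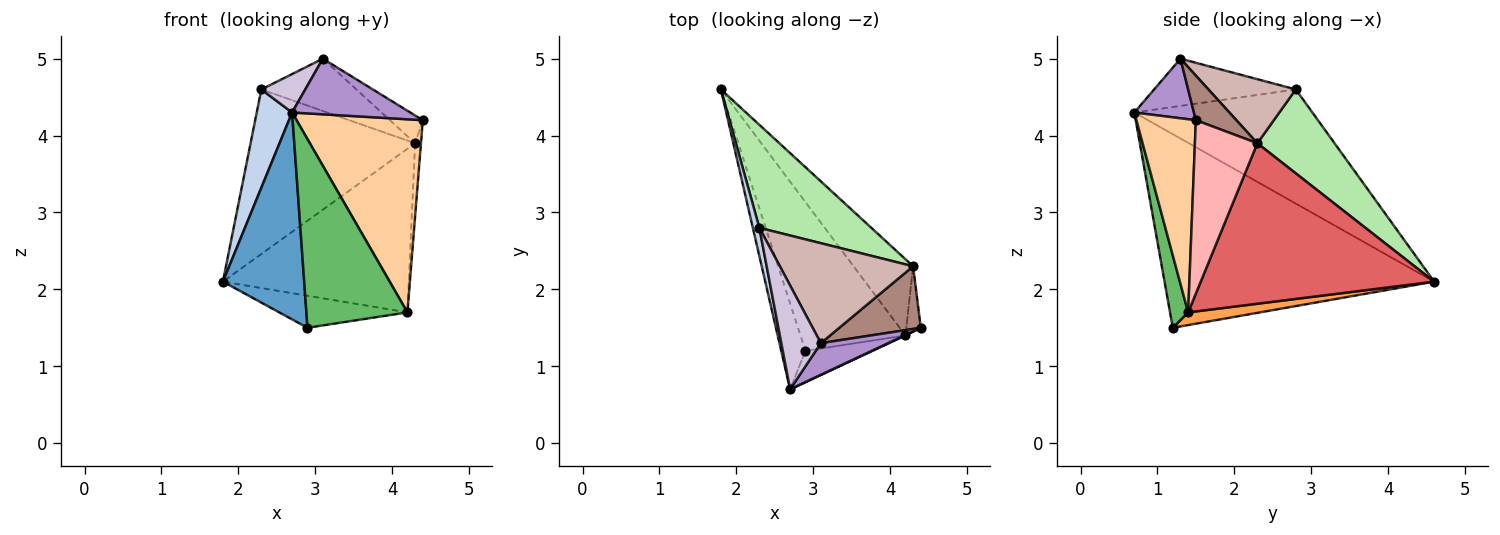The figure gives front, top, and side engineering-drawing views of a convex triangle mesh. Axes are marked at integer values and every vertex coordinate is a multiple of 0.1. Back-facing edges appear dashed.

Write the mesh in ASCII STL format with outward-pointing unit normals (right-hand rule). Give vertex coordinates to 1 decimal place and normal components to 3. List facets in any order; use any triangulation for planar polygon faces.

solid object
 facet normal -0.951 -0.287 -0.119
  outer loop
   vertex 2.9 1.2 1.5
   vertex 2.7 0.7 4.3
   vertex 1.8 4.6 2.1
  endloop
 endfacet
 facet normal -0.979 -0.195 0.056
  outer loop
   vertex 2.3 2.8 4.6
   vertex 1.8 4.6 2.1
   vertex 2.7 0.7 4.3
  endloop
 endfacet
 facet normal 0.117 0.209 -0.971
  outer loop
   vertex 4.2 1.4 1.7
   vertex 2.9 1.2 1.5
   vertex 1.8 4.6 2.1
  endloop
 endfacet
 facet normal 0.426 -0.905 0.002
  outer loop
   vertex 4.2 1.4 1.7
   vertex 4.4 1.5 4.2
   vertex 2.7 0.7 4.3
  endloop
 endfacet
 facet normal 0.174 -0.971 -0.161
  outer loop
   vertex 4.2 1.4 1.7
   vertex 2.7 0.7 4.3
   vertex 2.9 1.2 1.5
  endloop
 endfacet
 facet normal 0.369 0.788 0.493
  outer loop
   vertex 4.3 2.3 3.9
   vertex 1.8 4.6 2.1
   vertex 2.3 2.8 4.6
  endloop
 endfacet
 facet normal 0.751 0.598 -0.279
  outer loop
   vertex 4.3 2.3 3.9
   vertex 4.2 1.4 1.7
   vertex 1.8 4.6 2.1
  endloop
 endfacet
 facet normal 0.992 0.093 -0.083
  outer loop
   vertex 4.3 2.3 3.9
   vertex 4.4 1.5 4.2
   vertex 4.2 1.4 1.7
  endloop
 endfacet
 facet normal 0.401 -0.796 0.453
  outer loop
   vertex 3.1 1.3 5.0
   vertex 2.7 0.7 4.3
   vertex 4.4 1.5 4.2
  endloop
 endfacet
 facet normal -0.746 -0.231 0.625
  outer loop
   vertex 3.1 1.3 5.0
   vertex 2.3 2.8 4.6
   vertex 2.7 0.7 4.3
  endloop
 endfacet
 facet normal 0.447 0.363 0.818
  outer loop
   vertex 3.1 1.3 5.0
   vertex 4.4 1.5 4.2
   vertex 4.3 2.3 3.9
  endloop
 endfacet
 facet normal 0.392 0.426 0.815
  outer loop
   vertex 3.1 1.3 5.0
   vertex 4.3 2.3 3.9
   vertex 2.3 2.8 4.6
  endloop
 endfacet
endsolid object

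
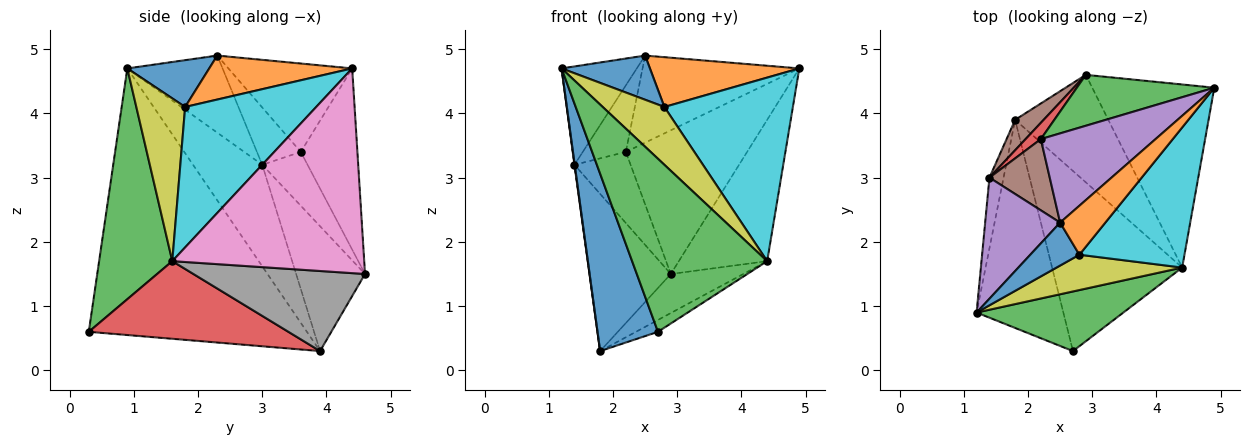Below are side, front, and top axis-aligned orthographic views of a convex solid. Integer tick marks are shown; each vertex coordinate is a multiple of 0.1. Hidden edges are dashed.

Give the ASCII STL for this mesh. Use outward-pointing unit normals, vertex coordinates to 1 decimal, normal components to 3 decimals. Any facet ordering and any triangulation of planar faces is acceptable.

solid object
 facet normal -0.920 -0.255 -0.299
  outer loop
   vertex 2.7 0.3 0.6
   vertex 1.2 0.9 4.7
   vertex 1.8 3.9 0.3
  endloop
 endfacet
 facet normal -0.990 -0.004 -0.138
  outer loop
   vertex 1.4 3.0 3.2
   vertex 1.8 3.9 0.3
   vertex 1.2 0.9 4.7
  endloop
 endfacet
 facet normal 0.456 -0.841 0.290
  outer loop
   vertex 4.4 1.6 1.7
   vertex 1.2 0.9 4.7
   vertex 2.7 0.3 0.6
  endloop
 endfacet
 facet normal 0.512 0.056 -0.857
  outer loop
   vertex 4.4 1.6 1.7
   vertex 2.7 0.3 0.6
   vertex 1.8 3.9 0.3
  endloop
 endfacet
 facet normal -0.624 0.493 0.607
  outer loop
   vertex 2.5 2.3 4.9
   vertex 1.4 3.0 3.2
   vertex 1.2 0.9 4.7
  endloop
 endfacet
 facet normal -0.640 0.755 0.146
  outer loop
   vertex 2.9 4.6 1.5
   vertex 1.8 3.9 0.3
   vertex 1.4 3.0 3.2
  endloop
 endfacet
 facet normal 0.799 0.368 -0.476
  outer loop
   vertex 2.9 4.6 1.5
   vertex 4.9 4.4 4.7
   vertex 4.4 1.6 1.7
  endloop
 endfacet
 facet normal 0.629 0.266 -0.731
  outer loop
   vertex 2.9 4.6 1.5
   vertex 4.4 1.6 1.7
   vertex 1.8 3.9 0.3
  endloop
 endfacet
 facet normal 0.560 -0.707 0.432
  outer loop
   vertex 2.8 1.8 4.1
   vertex 1.2 0.9 4.7
   vertex 4.4 1.6 1.7
  endloop
 endfacet
 facet normal 0.630 -0.617 0.471
  outer loop
   vertex 2.8 1.8 4.1
   vertex 4.4 1.6 1.7
   vertex 4.9 4.4 4.7
  endloop
 endfacet
 facet normal 0.554 -0.597 0.581
  outer loop
   vertex 2.8 1.8 4.1
   vertex 2.5 2.3 4.9
   vertex 1.2 0.9 4.7
  endloop
 endfacet
 facet normal 0.564 -0.589 0.579
  outer loop
   vertex 2.8 1.8 4.1
   vertex 4.9 4.4 4.7
   vertex 2.5 2.3 4.9
  endloop
 endfacet
 facet normal -0.403 0.863 0.306
  outer loop
   vertex 2.2 3.6 3.4
   vertex 4.9 4.4 4.7
   vertex 2.9 4.6 1.5
  endloop
 endfacet
 facet normal -0.618 0.766 0.175
  outer loop
   vertex 2.2 3.6 3.4
   vertex 2.9 4.6 1.5
   vertex 1.4 3.0 3.2
  endloop
 endfacet
 facet normal -0.483 0.612 0.627
  outer loop
   vertex 2.2 3.6 3.4
   vertex 2.5 2.3 4.9
   vertex 4.9 4.4 4.7
  endloop
 endfacet
 facet normal -0.571 0.561 0.600
  outer loop
   vertex 2.2 3.6 3.4
   vertex 1.4 3.0 3.2
   vertex 2.5 2.3 4.9
  endloop
 endfacet
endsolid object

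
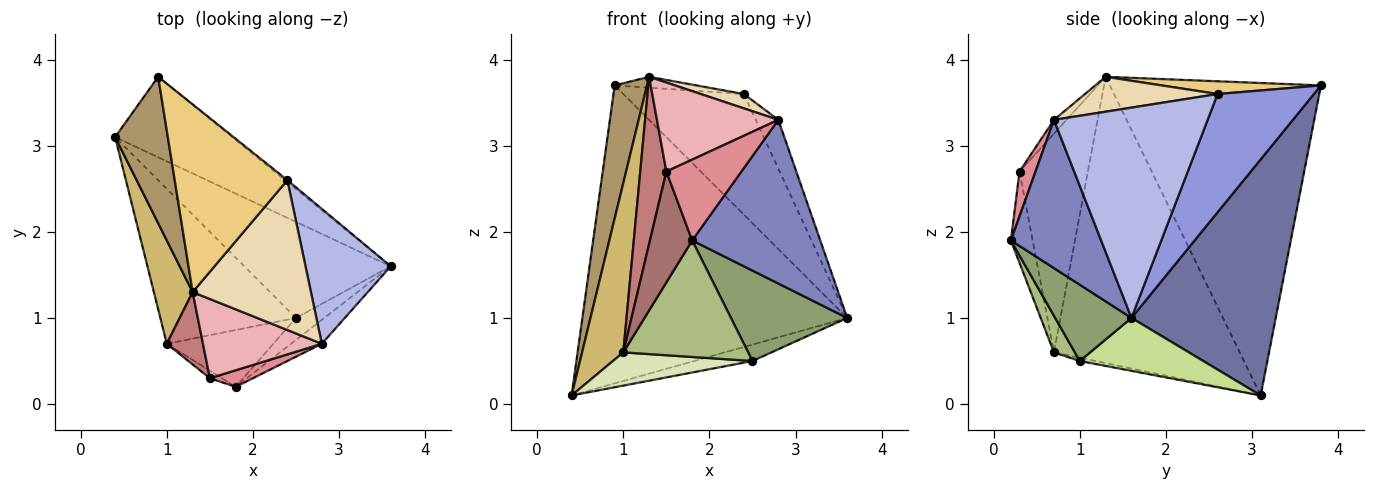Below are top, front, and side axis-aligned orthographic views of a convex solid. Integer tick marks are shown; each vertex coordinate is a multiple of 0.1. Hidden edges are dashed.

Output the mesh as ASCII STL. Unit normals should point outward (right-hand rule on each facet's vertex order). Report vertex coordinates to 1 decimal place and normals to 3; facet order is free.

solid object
 facet normal 0.465 0.854 -0.231
  outer loop
   vertex 0.9 3.8 3.7
   vertex 3.6 1.6 1.0
   vertex 0.4 3.1 0.1
  endloop
 endfacet
 facet normal 0.572 -0.812 -0.119
  outer loop
   vertex 2.8 0.7 3.3
   vertex 1.8 0.2 1.9
   vertex 3.6 1.6 1.0
  endloop
 endfacet
 facet normal 0.624 0.781 -0.012
  outer loop
   vertex 2.4 2.6 3.6
   vertex 3.6 1.6 1.0
   vertex 0.9 3.8 3.7
  endloop
 endfacet
 facet normal 0.918 0.135 0.372
  outer loop
   vertex 2.4 2.6 3.6
   vertex 2.8 0.7 3.3
   vertex 3.6 1.6 1.0
  endloop
 endfacet
 facet normal 0.538 -0.819 -0.199
  outer loop
   vertex 2.5 1.0 0.5
   vertex 3.6 1.6 1.0
   vertex 1.8 0.2 1.9
  endloop
 endfacet
 facet normal 0.149 -0.889 -0.433
  outer loop
   vertex 2.5 1.0 0.5
   vertex 1.8 0.2 1.9
   vertex 1.0 0.7 0.6
  endloop
 endfacet
 facet normal 0.336 0.159 -0.929
  outer loop
   vertex 2.5 1.0 0.5
   vertex 0.4 3.1 0.1
   vertex 3.6 1.6 1.0
  endloop
 endfacet
 facet normal -0.023 -0.209 -0.978
  outer loop
   vertex 2.5 1.0 0.5
   vertex 1.0 0.7 0.6
   vertex 0.4 3.1 0.1
  endloop
 endfacet
 facet normal -0.975 -0.149 0.164
  outer loop
   vertex 1.3 1.3 3.8
   vertex 0.9 3.8 3.7
   vertex 0.4 3.1 0.1
  endloop
 endfacet
 facet normal -0.968 -0.215 0.131
  outer loop
   vertex 1.3 1.3 3.8
   vertex 0.4 3.1 0.1
   vertex 1.0 0.7 0.6
  endloop
 endfacet
 facet normal 0.112 0.058 0.992
  outer loop
   vertex 1.3 1.3 3.8
   vertex 2.4 2.6 3.6
   vertex 0.9 3.8 3.7
  endloop
 endfacet
 facet normal 0.282 -0.091 0.955
  outer loop
   vertex 1.3 1.3 3.8
   vertex 2.8 0.7 3.3
   vertex 2.4 2.6 3.6
  endloop
 endfacet
 facet normal -0.457 -0.888 -0.060
  outer loop
   vertex 1.5 0.3 2.7
   vertex 1.0 0.7 0.6
   vertex 1.8 0.2 1.9
  endloop
 endfacet
 facet normal -0.923 -0.353 0.153
  outer loop
   vertex 1.5 0.3 2.7
   vertex 1.3 1.3 3.8
   vertex 1.0 0.7 0.6
  endloop
 endfacet
 facet normal 0.204 -0.959 0.197
  outer loop
   vertex 1.5 0.3 2.7
   vertex 1.8 0.2 1.9
   vertex 2.8 0.7 3.3
  endloop
 endfacet
 facet normal -0.077 -0.745 0.663
  outer loop
   vertex 1.5 0.3 2.7
   vertex 2.8 0.7 3.3
   vertex 1.3 1.3 3.8
  endloop
 endfacet
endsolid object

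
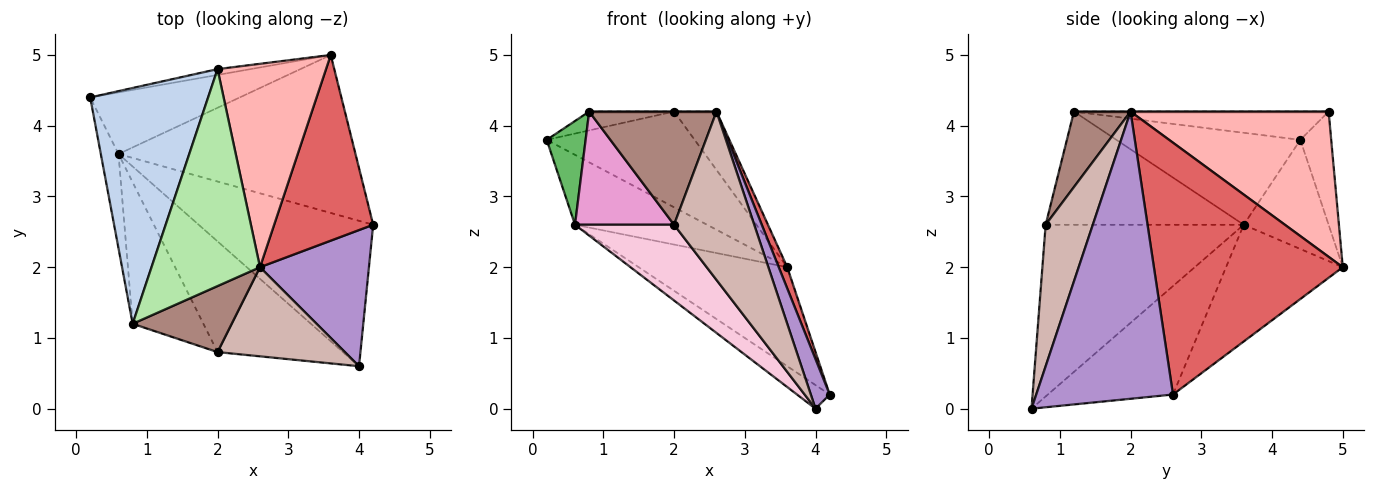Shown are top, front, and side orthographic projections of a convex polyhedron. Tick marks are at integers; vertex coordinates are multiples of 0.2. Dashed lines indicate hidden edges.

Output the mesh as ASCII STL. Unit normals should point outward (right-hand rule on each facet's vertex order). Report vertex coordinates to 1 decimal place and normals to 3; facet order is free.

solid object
 facet normal -0.204 0.977 -0.059
  outer loop
   vertex 2.0 4.8 4.2
   vertex 3.6 5.0 2.0
   vertex 0.2 4.4 3.8
  endloop
 endfacet
 facet normal -0.233 0.078 0.969
  outer loop
   vertex 0.8 1.2 4.2
   vertex 2.0 4.8 4.2
   vertex 0.2 4.4 3.8
  endloop
 endfacet
 facet normal -0.434 0.676 -0.595
  outer loop
   vertex 0.6 3.6 2.6
   vertex 0.2 4.4 3.8
   vertex 3.6 5.0 2.0
  endloop
 endfacet
 facet normal -0.385 0.490 -0.782
  outer loop
   vertex 0.6 3.6 2.6
   vertex 3.6 5.0 2.0
   vertex 4.2 2.6 0.2
  endloop
 endfacet
 facet normal -0.961 -0.203 -0.185
  outer loop
   vertex 0.6 3.6 2.6
   vertex 0.8 1.2 4.2
   vertex 0.2 4.4 3.8
  endloop
 endfacet
 facet normal 0.000 0.000 1.000
  outer loop
   vertex 2.6 2.0 4.2
   vertex 2.0 4.8 4.2
   vertex 0.8 1.2 4.2
  endloop
 endfacet
 facet normal 0.930 -0.042 0.366
  outer loop
   vertex 2.6 2.0 4.2
   vertex 4.2 2.6 0.2
   vertex 3.6 5.0 2.0
  endloop
 endfacet
 facet normal 0.790 0.169 0.590
  outer loop
   vertex 2.6 2.0 4.2
   vertex 3.6 5.0 2.0
   vertex 2.0 4.8 4.2
  endloop
 endfacet
 facet normal 0.927 -0.128 0.352
  outer loop
   vertex 4.0 0.6 0.0
   vertex 4.2 2.6 0.2
   vertex 2.6 2.0 4.2
  endloop
 endfacet
 facet normal -0.523 0.136 -0.841
  outer loop
   vertex 4.0 0.6 0.0
   vertex 0.6 3.6 2.6
   vertex 4.2 2.6 0.2
  endloop
 endfacet
 facet normal 0.358 -0.806 0.470
  outer loop
   vertex 2.0 0.8 2.6
   vertex 2.6 2.0 4.2
   vertex 0.8 1.2 4.2
  endloop
 endfacet
 facet normal 0.461 -0.784 0.415
  outer loop
   vertex 2.0 0.8 2.6
   vertex 4.0 0.6 0.0
   vertex 2.6 2.0 4.2
  endloop
 endfacet
 facet normal -0.781 -0.390 -0.488
  outer loop
   vertex 2.0 0.8 2.6
   vertex 0.8 1.2 4.2
   vertex 0.6 3.6 2.6
  endloop
 endfacet
 facet normal -0.749 -0.374 -0.547
  outer loop
   vertex 2.0 0.8 2.6
   vertex 0.6 3.6 2.6
   vertex 4.0 0.6 0.0
  endloop
 endfacet
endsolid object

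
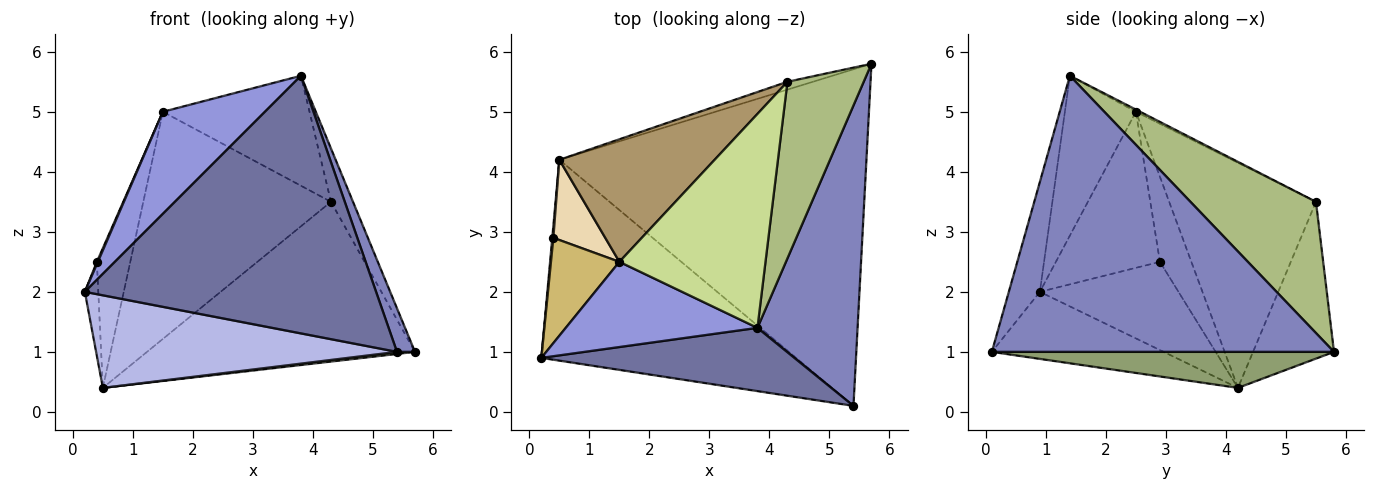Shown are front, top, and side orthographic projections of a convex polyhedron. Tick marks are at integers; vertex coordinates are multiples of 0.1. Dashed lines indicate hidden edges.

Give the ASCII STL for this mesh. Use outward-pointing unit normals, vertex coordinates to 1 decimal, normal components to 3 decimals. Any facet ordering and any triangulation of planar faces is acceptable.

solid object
 facet normal -0.103 -0.966 0.237
  outer loop
   vertex 3.8 1.4 5.6
   vertex 0.2 0.9 2.0
   vertex 5.4 0.1 1.0
  endloop
 endfacet
 facet normal 0.939 -0.049 0.341
  outer loop
   vertex 3.8 1.4 5.6
   vertex 5.4 0.1 1.0
   vertex 5.7 5.8 1.0
  endloop
 endfacet
 facet normal -0.471 -0.677 0.565
  outer loop
   vertex 1.5 2.5 5.0
   vertex 0.2 0.9 2.0
   vertex 3.8 1.4 5.6
  endloop
 endfacet
 facet normal -0.232 -0.407 -0.883
  outer loop
   vertex 0.5 4.2 0.4
   vertex 5.4 0.1 1.0
   vertex 0.2 0.9 2.0
  endloop
 endfacet
 facet normal 0.116 -0.006 -0.993
  outer loop
   vertex 0.5 4.2 0.4
   vertex 5.7 5.8 1.0
   vertex 5.4 0.1 1.0
  endloop
 endfacet
 facet normal 0.855 0.150 0.497
  outer loop
   vertex 4.3 5.5 3.5
   vertex 3.8 1.4 5.6
   vertex 5.7 5.8 1.0
  endloop
 endfacet
 facet normal -0.013 0.457 0.889
  outer loop
   vertex 4.3 5.5 3.5
   vertex 1.5 2.5 5.0
   vertex 3.8 1.4 5.6
  endloop
 endfacet
 facet normal -0.289 0.956 -0.047
  outer loop
   vertex 4.3 5.5 3.5
   vertex 5.7 5.8 1.0
   vertex 0.5 4.2 0.4
  endloop
 endfacet
 facet normal -0.567 0.725 0.391
  outer loop
   vertex 4.3 5.5 3.5
   vertex 0.5 4.2 0.4
   vertex 1.5 2.5 5.0
  endloop
 endfacet
 facet normal -0.916 -0.009 0.402
  outer loop
   vertex 0.4 2.9 2.5
   vertex 0.2 0.9 2.0
   vertex 1.5 2.5 5.0
  endloop
 endfacet
 facet normal -0.995 0.096 0.012
  outer loop
   vertex 0.4 2.9 2.5
   vertex 0.5 4.2 0.4
   vertex 0.2 0.9 2.0
  endloop
 endfacet
 facet normal -0.632 0.672 0.386
  outer loop
   vertex 0.4 2.9 2.5
   vertex 1.5 2.5 5.0
   vertex 0.5 4.2 0.4
  endloop
 endfacet
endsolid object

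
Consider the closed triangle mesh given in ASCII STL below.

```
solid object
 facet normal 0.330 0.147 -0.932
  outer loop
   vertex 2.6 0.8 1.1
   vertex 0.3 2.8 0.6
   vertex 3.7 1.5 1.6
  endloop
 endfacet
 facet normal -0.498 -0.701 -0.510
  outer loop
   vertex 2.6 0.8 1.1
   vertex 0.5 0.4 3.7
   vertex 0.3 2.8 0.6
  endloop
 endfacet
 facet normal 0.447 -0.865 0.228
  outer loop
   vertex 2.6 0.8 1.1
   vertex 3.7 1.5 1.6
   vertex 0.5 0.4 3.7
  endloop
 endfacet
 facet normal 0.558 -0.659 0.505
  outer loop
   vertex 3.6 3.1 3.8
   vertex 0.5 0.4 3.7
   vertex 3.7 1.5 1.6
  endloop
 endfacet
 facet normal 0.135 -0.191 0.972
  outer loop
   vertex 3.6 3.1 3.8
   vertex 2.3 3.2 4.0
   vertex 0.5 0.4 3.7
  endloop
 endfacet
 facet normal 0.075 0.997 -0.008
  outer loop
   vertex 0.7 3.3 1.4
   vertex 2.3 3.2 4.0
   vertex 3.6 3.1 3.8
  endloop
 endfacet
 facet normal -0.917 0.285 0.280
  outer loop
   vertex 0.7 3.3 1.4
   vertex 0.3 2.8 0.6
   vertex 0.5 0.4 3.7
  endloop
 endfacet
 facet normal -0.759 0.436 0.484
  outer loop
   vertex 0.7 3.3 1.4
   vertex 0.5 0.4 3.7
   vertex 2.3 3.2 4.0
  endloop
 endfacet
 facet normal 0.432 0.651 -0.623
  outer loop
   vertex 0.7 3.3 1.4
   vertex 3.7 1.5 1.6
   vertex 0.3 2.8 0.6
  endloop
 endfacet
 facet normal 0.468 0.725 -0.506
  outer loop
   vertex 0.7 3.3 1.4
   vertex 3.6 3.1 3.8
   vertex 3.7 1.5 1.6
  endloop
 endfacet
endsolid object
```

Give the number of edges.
15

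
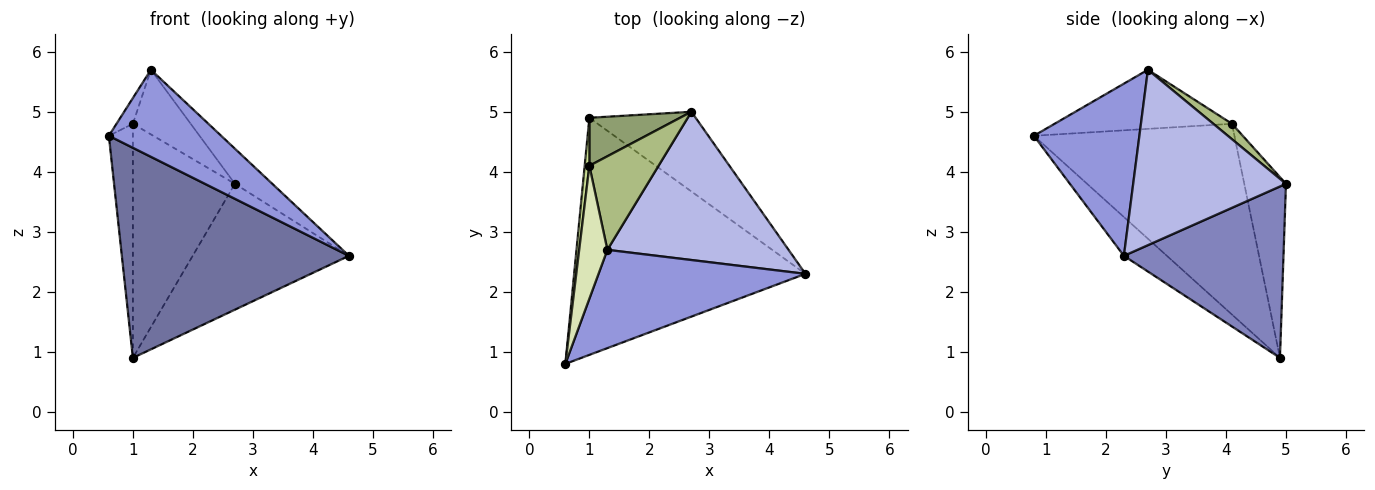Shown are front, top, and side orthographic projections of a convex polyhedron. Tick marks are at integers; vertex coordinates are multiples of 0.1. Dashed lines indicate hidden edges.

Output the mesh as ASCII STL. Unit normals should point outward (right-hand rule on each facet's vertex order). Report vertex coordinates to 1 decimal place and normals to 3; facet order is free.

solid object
 facet normal -0.125 -0.658 -0.743
  outer loop
   vertex 1.0 4.9 0.9
   vertex 4.6 2.3 2.6
   vertex 0.6 0.8 4.6
  endloop
 endfacet
 facet normal 0.653 0.640 -0.405
  outer loop
   vertex 2.7 5.0 3.8
   vertex 4.6 2.3 2.6
   vertex 1.0 4.9 0.9
  endloop
 endfacet
 facet normal 0.529 -0.563 0.635
  outer loop
   vertex 1.3 2.7 5.7
   vertex 0.6 0.8 4.6
   vertex 4.6 2.3 2.6
  endloop
 endfacet
 facet normal 0.686 0.168 0.708
  outer loop
   vertex 1.3 2.7 5.7
   vertex 4.6 2.3 2.6
   vertex 2.7 5.0 3.8
  endloop
 endfacet
 facet normal -0.372 0.909 0.187
  outer loop
   vertex 1.0 4.1 4.8
   vertex 2.7 5.0 3.8
   vertex 1.0 4.9 0.9
  endloop
 endfacet
 facet normal 0.180 0.559 0.809
  outer loop
   vertex 1.0 4.1 4.8
   vertex 1.3 2.7 5.7
   vertex 2.7 5.0 3.8
  endloop
 endfacet
 facet normal -0.993 0.119 0.024
  outer loop
   vertex 1.0 4.1 4.8
   vertex 1.0 4.9 0.9
   vertex 0.6 0.8 4.6
  endloop
 endfacet
 facet normal -0.899 0.083 0.429
  outer loop
   vertex 1.0 4.1 4.8
   vertex 0.6 0.8 4.6
   vertex 1.3 2.7 5.7
  endloop
 endfacet
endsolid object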